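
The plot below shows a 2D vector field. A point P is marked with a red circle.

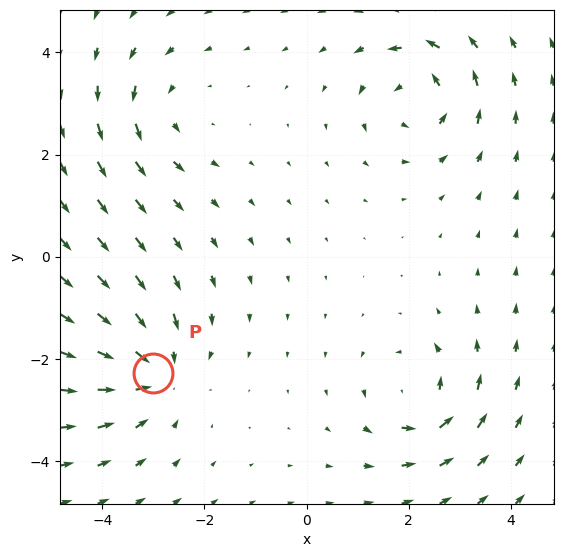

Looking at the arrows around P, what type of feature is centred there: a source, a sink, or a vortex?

At P (-3.0, -2.3) the arrows converge inward. Divergence about -4, curl ≈0 — negative divergence with near-zero curl is a sink.

sink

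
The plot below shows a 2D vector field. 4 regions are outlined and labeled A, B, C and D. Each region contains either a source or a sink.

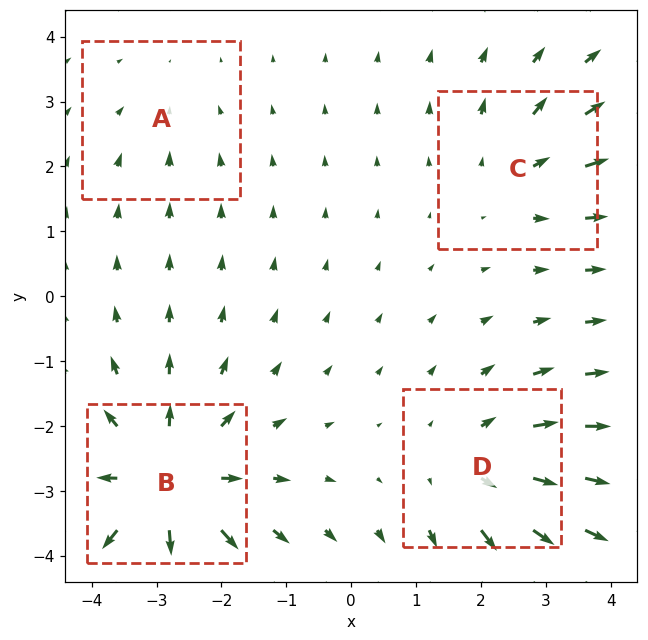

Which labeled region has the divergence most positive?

B

Divergence at each region's feature centre — A: about -2, B: about +7, C: about +3, D: about +4. Region B is most positive.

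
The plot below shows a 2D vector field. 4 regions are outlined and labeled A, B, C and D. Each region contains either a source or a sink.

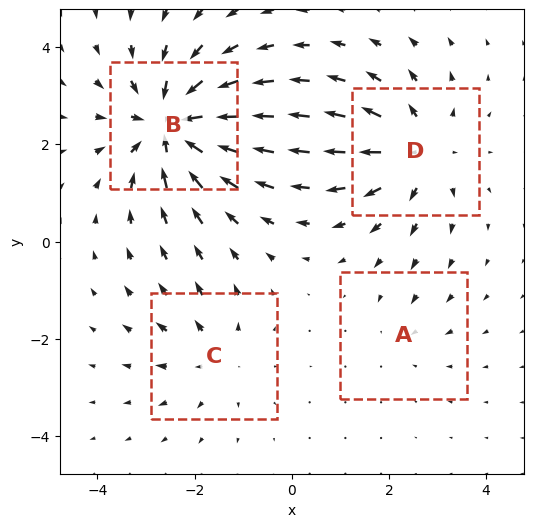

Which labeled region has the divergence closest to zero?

Divergence at each region's feature centre — A: about -2, B: about -7, C: about +3, D: about +5. Region A is closest to zero.

A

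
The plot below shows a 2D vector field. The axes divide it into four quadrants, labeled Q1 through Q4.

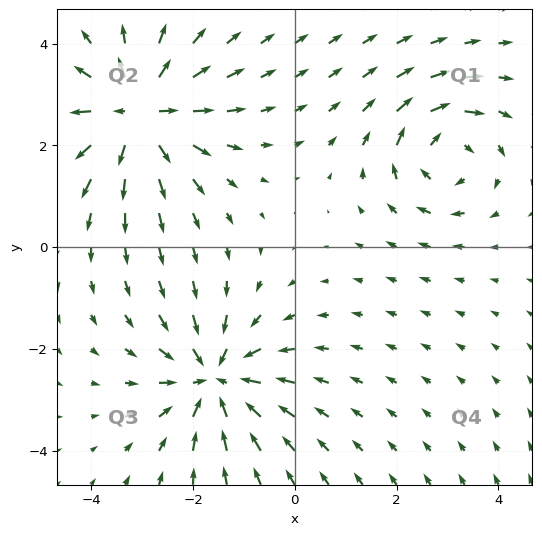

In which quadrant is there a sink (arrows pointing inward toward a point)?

Q3

The sink sits at approximately (-1.6, -2.6), which lies in quadrant Q3. The divergence there is about -5, negative as expected for a sink.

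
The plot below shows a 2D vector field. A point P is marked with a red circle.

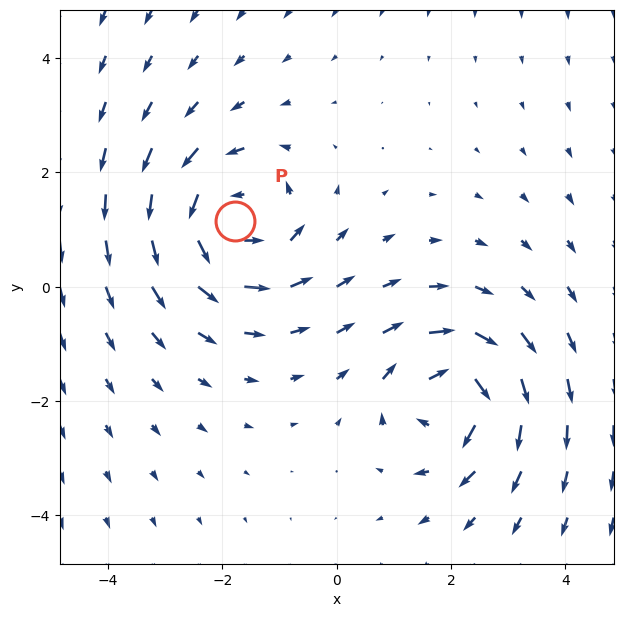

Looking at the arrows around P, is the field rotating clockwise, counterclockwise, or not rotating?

counterclockwise

Near P at (-1.8, 1.2) the arrows circulate counterclockwise. The curl (z-component) there is about +4; positive curl means counterclockwise rotation.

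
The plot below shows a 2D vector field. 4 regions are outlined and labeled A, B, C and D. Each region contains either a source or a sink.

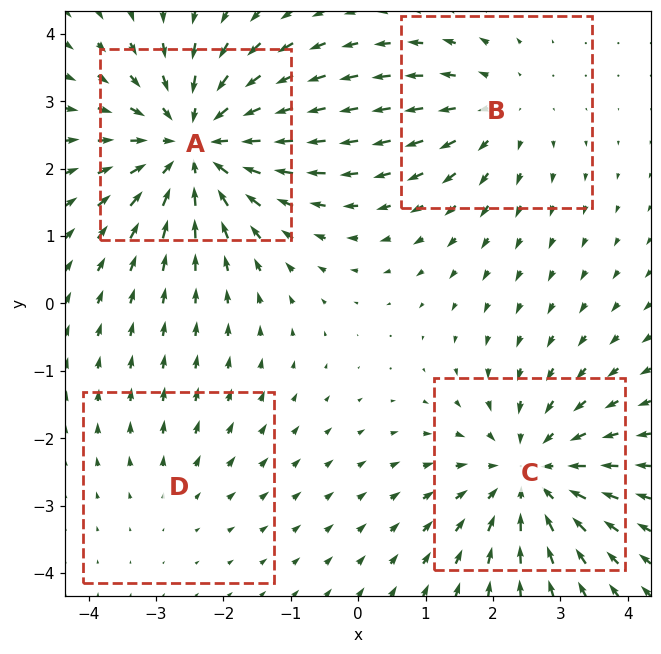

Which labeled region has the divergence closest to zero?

D

Divergence at each region's feature centre — A: about -6, B: about +3, C: about -5, D: about +2. Region D is closest to zero.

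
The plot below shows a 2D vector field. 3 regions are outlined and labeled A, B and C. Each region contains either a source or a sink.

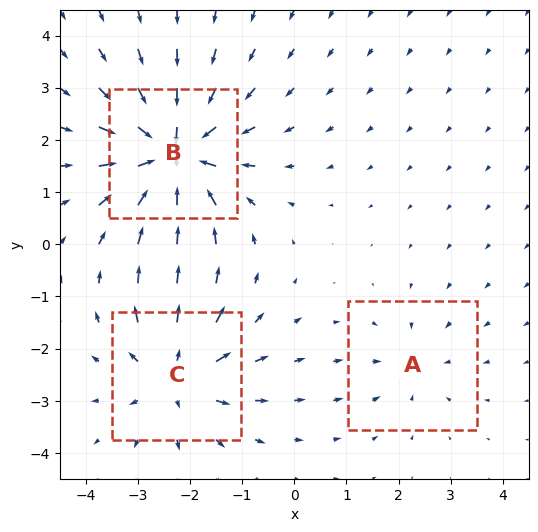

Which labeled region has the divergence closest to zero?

Divergence at each region's feature centre — A: about -2, B: about -5, C: about +4. Region A is closest to zero.

A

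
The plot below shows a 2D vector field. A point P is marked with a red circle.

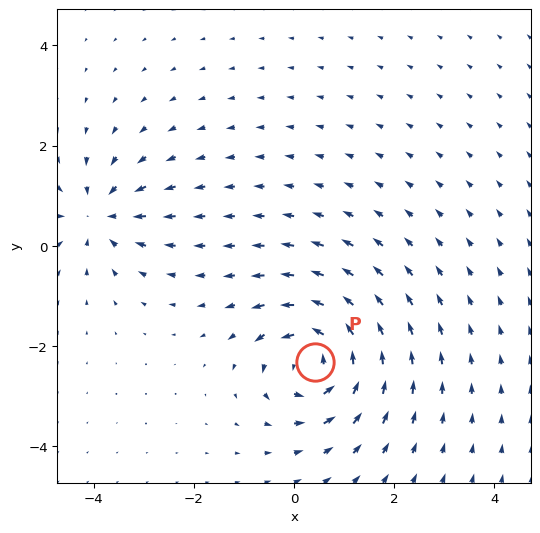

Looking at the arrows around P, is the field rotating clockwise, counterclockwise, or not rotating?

Near P at (0.4, -2.3) the arrows circulate counterclockwise. The curl (z-component) there is about +6; positive curl means counterclockwise rotation.

counterclockwise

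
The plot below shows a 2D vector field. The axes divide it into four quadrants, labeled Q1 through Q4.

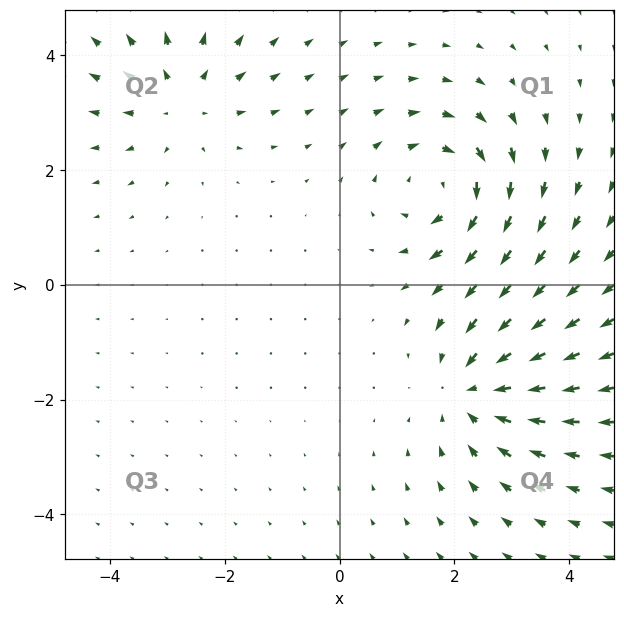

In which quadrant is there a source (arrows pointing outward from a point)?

Q2

The source sits at approximately (-2.8, 3.2), which lies in quadrant Q2. The divergence there is about +3, positive as expected for a source.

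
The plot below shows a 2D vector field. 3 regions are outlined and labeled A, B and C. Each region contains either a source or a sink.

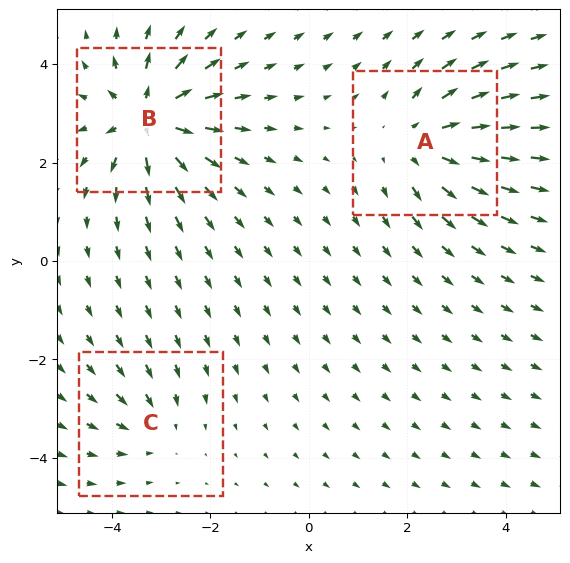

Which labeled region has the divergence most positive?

Divergence at each region's feature centre — A: about +4, B: about +6, C: about -2. Region B is most positive.

B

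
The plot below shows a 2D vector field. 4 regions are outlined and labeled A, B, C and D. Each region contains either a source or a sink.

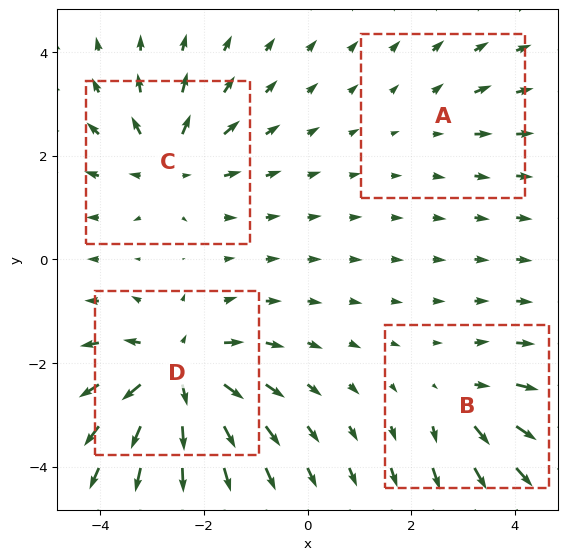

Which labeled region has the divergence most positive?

Divergence at each region's feature centre — A: about +2, B: about +4, C: about +5, D: about +8. Region D is most positive.

D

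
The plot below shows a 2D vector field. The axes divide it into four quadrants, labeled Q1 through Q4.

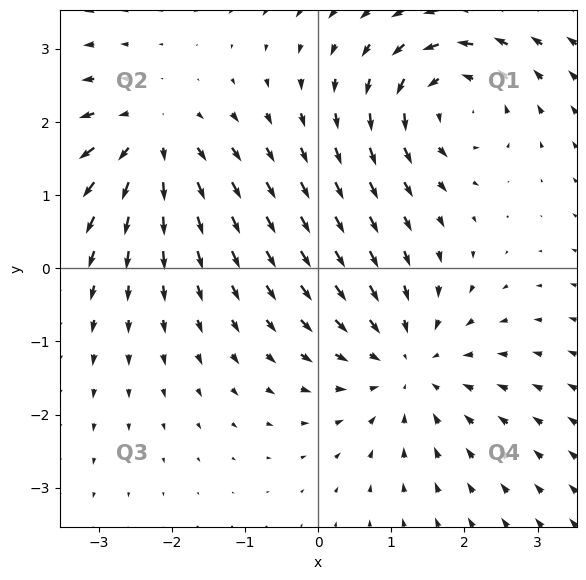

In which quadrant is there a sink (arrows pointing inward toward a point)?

The sink sits at approximately (1.2, -1.3), which lies in quadrant Q4. The divergence there is about -3, negative as expected for a sink.

Q4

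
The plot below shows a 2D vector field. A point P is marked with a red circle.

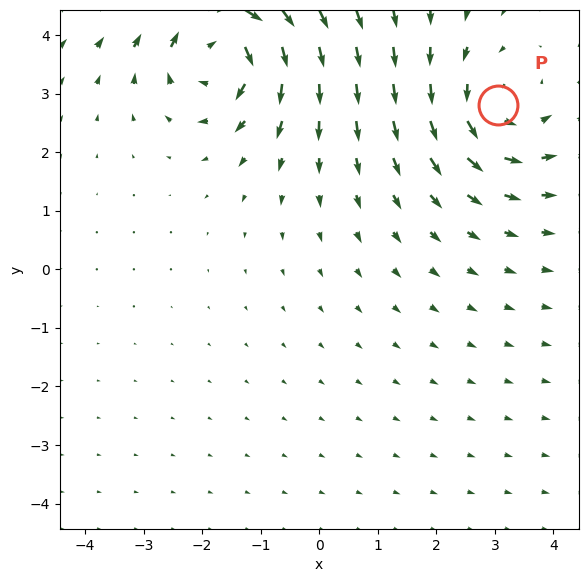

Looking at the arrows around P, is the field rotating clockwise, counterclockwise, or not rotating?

counterclockwise

Near P at (3.1, 2.8) the arrows circulate counterclockwise. The curl (z-component) there is about +3; positive curl means counterclockwise rotation.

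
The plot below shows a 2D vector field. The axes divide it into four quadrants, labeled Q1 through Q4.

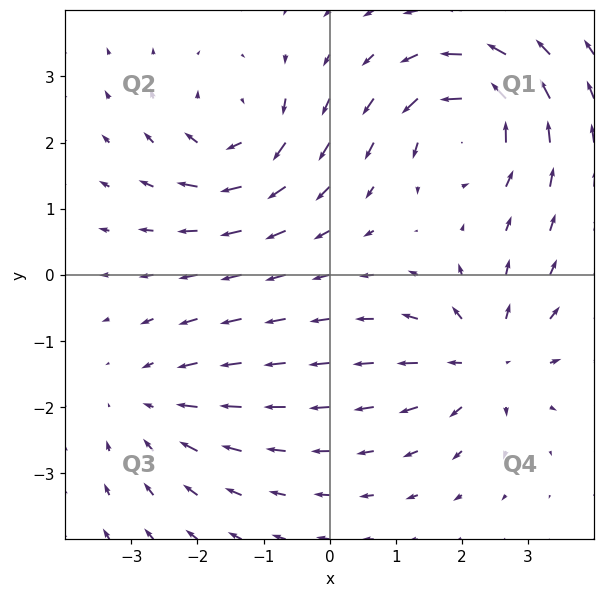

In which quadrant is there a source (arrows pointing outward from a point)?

The source sits at approximately (2.4, -1.3), which lies in quadrant Q4. The divergence there is about +5, positive as expected for a source.

Q4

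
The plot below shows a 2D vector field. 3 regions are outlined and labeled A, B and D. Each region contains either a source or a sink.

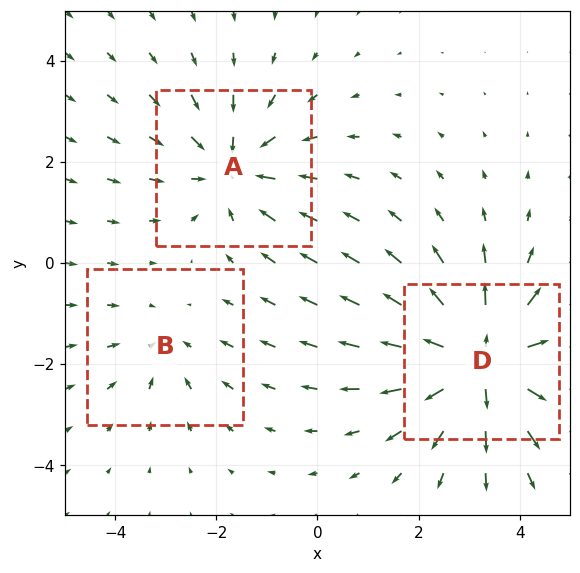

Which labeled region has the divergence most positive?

D

Divergence at each region's feature centre — A: about -3, B: about -2, D: about +4. Region D is most positive.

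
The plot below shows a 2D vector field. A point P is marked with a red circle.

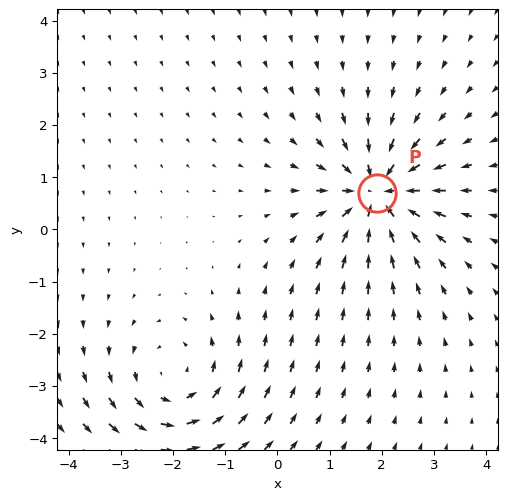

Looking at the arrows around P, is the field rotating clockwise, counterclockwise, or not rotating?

Near P at (1.9, 0.7) the arrows show no circulation. The curl there is ≈0.

not rotating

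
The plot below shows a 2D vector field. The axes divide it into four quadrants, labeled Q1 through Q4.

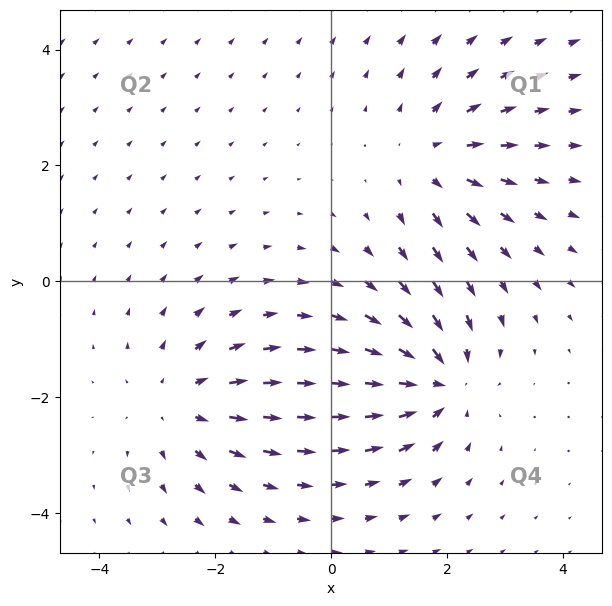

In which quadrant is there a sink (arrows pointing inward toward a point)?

Q4

The sink sits at approximately (1.8, -1.7), which lies in quadrant Q4. The divergence there is about -5, negative as expected for a sink.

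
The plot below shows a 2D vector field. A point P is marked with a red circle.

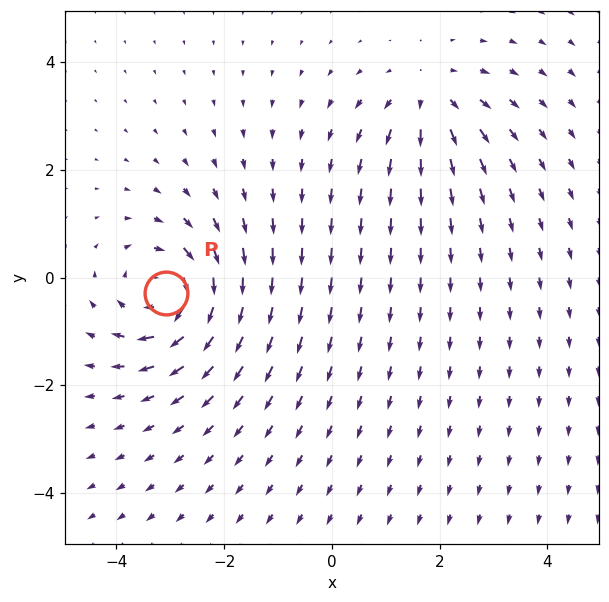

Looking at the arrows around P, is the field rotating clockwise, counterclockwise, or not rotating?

Near P at (-3.1, -0.3) the arrows circulate clockwise. The curl (z-component) there is about -4; negative curl means clockwise rotation.

clockwise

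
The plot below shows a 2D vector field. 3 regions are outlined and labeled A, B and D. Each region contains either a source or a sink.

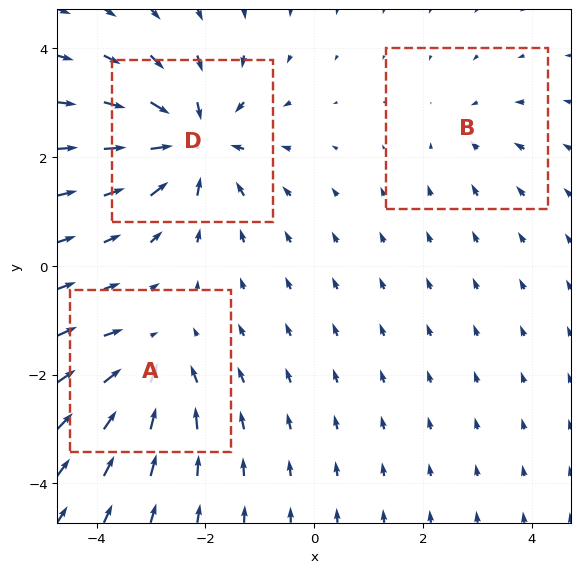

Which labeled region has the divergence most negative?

D

Divergence at each region's feature centre — A: about -3, B: about -2, D: about -5. Region D is most negative.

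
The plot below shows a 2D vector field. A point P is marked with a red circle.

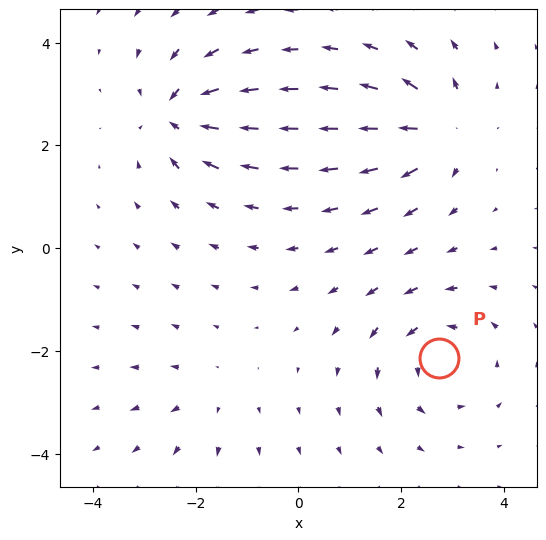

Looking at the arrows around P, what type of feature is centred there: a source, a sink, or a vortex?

At P (2.7, -2.1) the arrows circulate counterclockwise. Divergence ≈0, curl about +5 — near-zero divergence with nonzero curl is a vortex.

vortex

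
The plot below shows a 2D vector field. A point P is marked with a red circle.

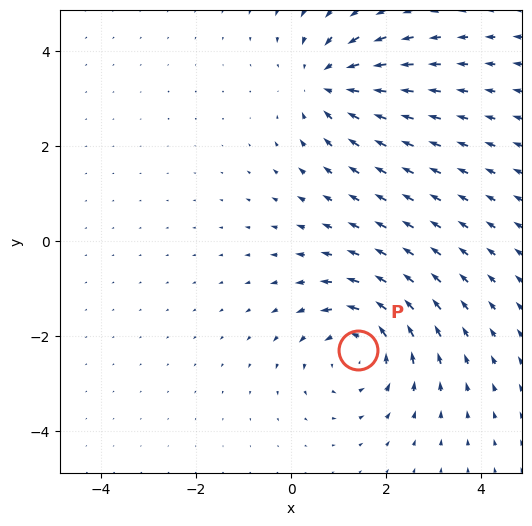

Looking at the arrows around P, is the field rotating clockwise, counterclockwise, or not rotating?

counterclockwise

Near P at (1.4, -2.3) the arrows circulate counterclockwise. The curl (z-component) there is about +4; positive curl means counterclockwise rotation.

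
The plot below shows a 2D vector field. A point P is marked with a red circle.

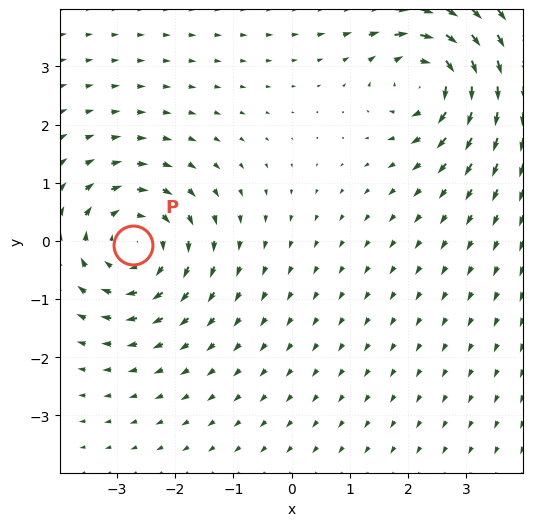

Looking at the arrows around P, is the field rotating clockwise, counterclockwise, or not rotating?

clockwise

Near P at (-2.7, -0.1) the arrows circulate clockwise. The curl (z-component) there is about -5; negative curl means clockwise rotation.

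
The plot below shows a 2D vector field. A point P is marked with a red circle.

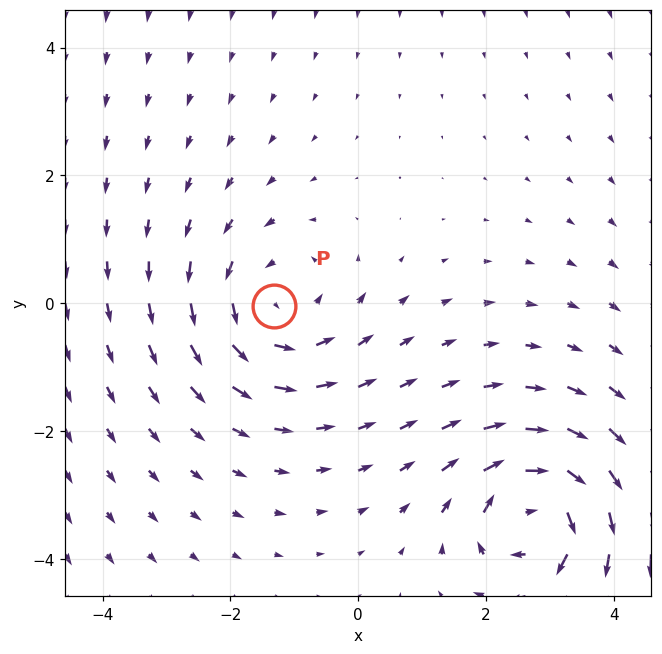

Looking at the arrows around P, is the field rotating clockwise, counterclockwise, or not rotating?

Near P at (-1.3, -0.0) the arrows circulate counterclockwise. The curl (z-component) there is about +3; positive curl means counterclockwise rotation.

counterclockwise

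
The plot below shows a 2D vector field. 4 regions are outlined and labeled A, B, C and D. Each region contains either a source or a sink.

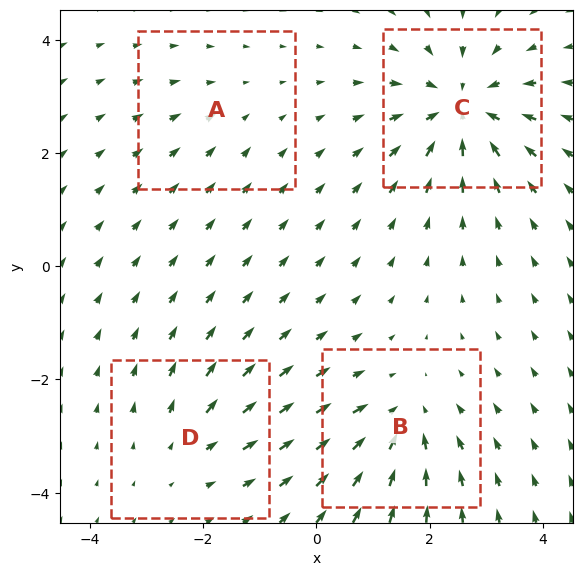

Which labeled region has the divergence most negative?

C

Divergence at each region's feature centre — A: about -2, B: about -5, C: about -7, D: about +3. Region C is most negative.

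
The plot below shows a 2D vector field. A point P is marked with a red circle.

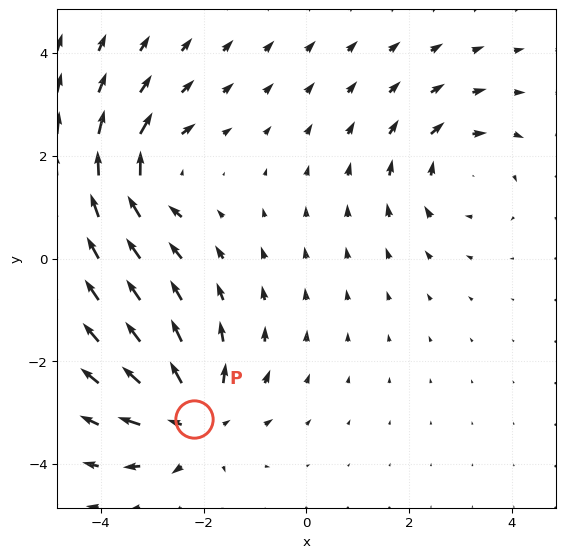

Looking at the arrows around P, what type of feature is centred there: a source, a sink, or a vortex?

At P (-2.2, -3.1) the arrows spread outward. Divergence about +5, curl ≈0 — positive divergence with near-zero curl is a source.

source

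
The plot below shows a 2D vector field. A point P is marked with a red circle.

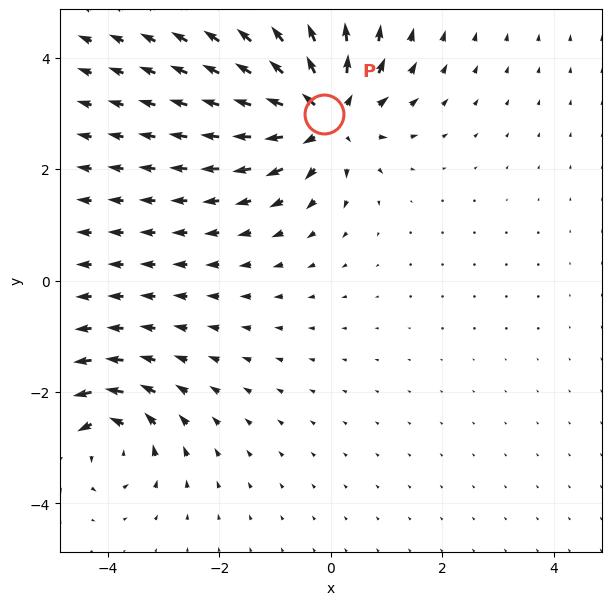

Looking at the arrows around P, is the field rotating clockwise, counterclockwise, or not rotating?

not rotating

Near P at (-0.1, 3.0) the arrows show no circulation. The curl there is ≈0.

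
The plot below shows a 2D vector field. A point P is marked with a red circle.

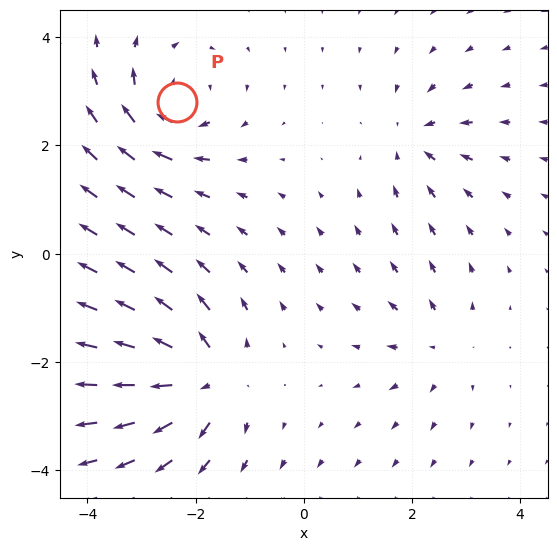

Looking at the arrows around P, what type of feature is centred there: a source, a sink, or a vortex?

At P (-2.4, 2.8) the arrows circulate clockwise. Divergence ≈0, curl about -5 — near-zero divergence with nonzero curl is a vortex.

vortex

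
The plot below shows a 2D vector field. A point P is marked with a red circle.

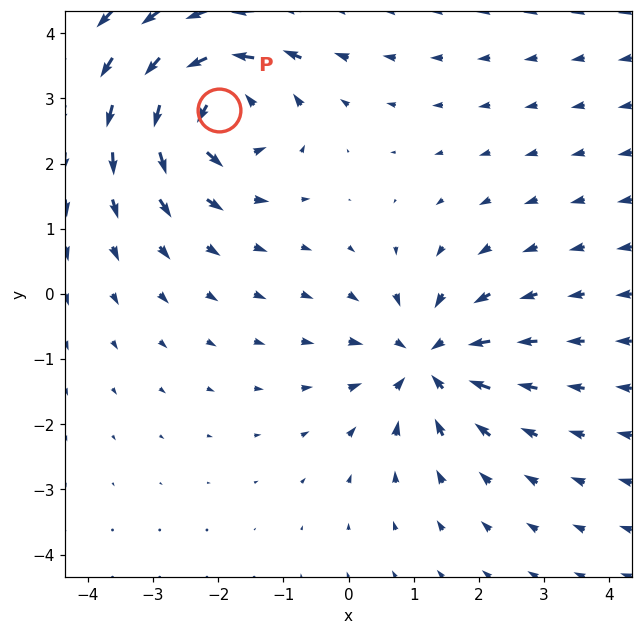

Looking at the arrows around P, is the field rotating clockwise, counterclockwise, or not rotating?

Near P at (-2.0, 2.8) the arrows circulate counterclockwise. The curl (z-component) there is about +6; positive curl means counterclockwise rotation.

counterclockwise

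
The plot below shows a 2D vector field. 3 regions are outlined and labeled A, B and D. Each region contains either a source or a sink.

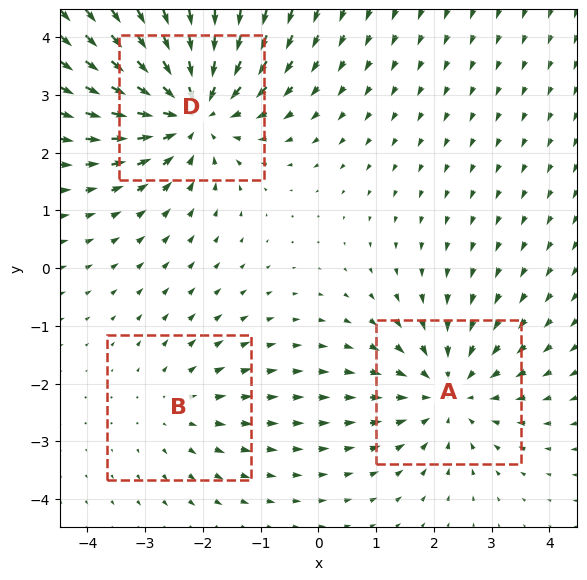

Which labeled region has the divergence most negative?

D

Divergence at each region's feature centre — A: about -3, B: about +2, D: about -4. Region D is most negative.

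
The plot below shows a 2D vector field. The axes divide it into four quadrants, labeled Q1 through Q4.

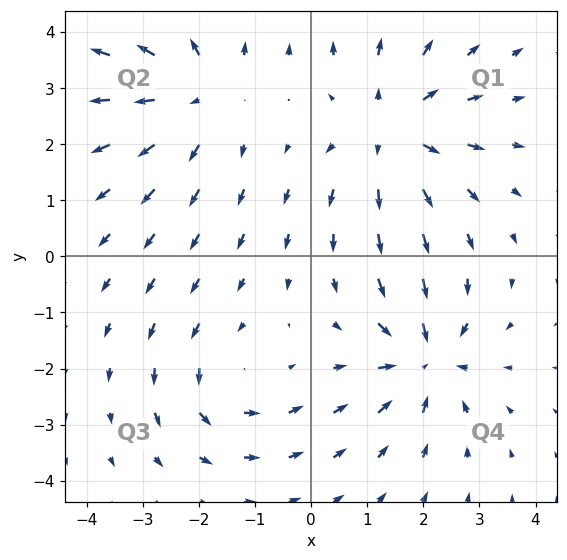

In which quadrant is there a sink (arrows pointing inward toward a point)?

The sink sits at approximately (2.1, -1.8), which lies in quadrant Q4. The divergence there is about -4, negative as expected for a sink.

Q4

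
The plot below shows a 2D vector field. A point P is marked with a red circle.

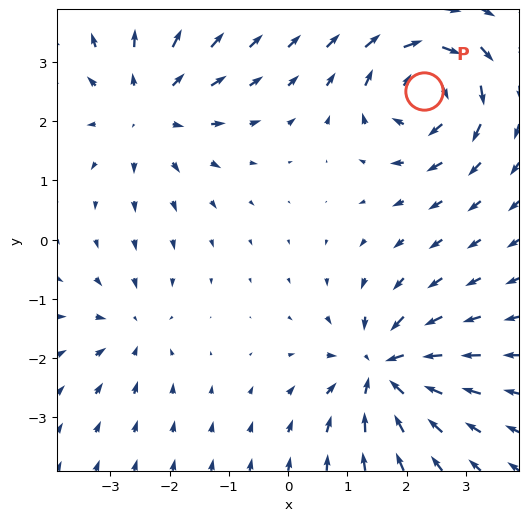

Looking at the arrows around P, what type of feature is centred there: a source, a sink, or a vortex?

At P (2.3, 2.5) the arrows circulate clockwise. Divergence ≈0, curl about -7 — near-zero divergence with nonzero curl is a vortex.

vortex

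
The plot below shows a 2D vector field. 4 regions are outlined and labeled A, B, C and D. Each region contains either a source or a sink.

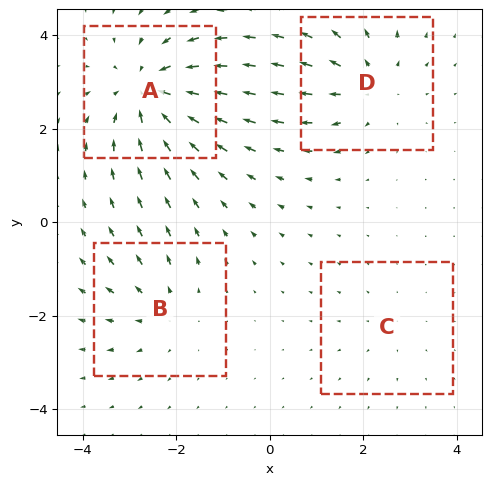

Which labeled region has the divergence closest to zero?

C

Divergence at each region's feature centre — A: about -6, B: about +3, C: about +2, D: about +4. Region C is closest to zero.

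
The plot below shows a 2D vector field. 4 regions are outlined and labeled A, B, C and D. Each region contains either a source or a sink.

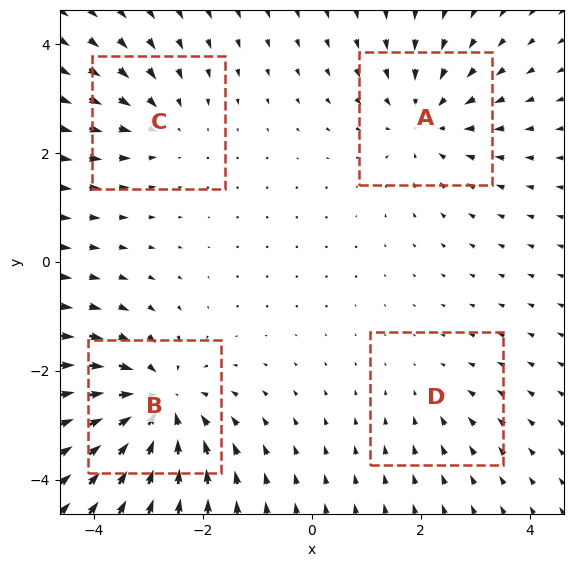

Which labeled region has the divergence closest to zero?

Divergence at each region's feature centre — A: about -4, B: about -6, C: about -3, D: about -2. Region D is closest to zero.

D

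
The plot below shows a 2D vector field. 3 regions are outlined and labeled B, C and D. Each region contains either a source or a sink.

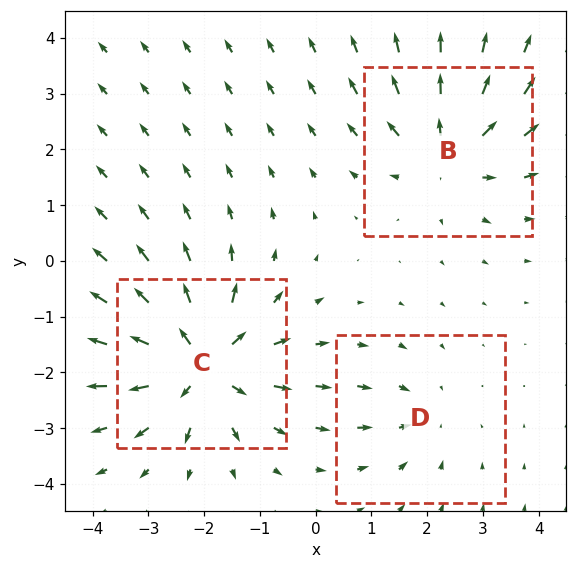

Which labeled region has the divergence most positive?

C

Divergence at each region's feature centre — B: about +4, C: about +6, D: about -2. Region C is most positive.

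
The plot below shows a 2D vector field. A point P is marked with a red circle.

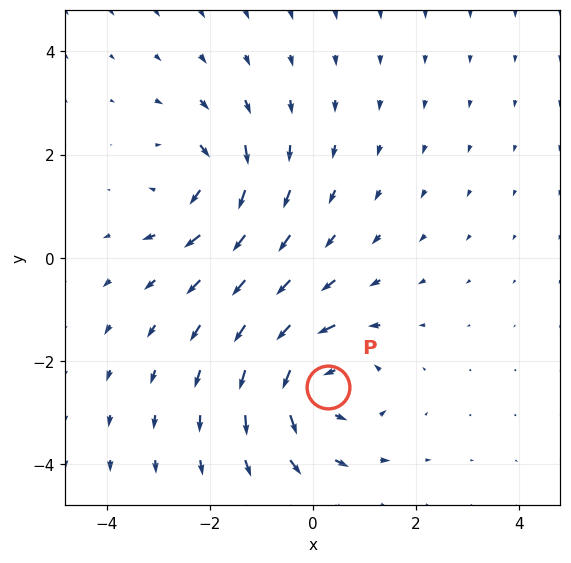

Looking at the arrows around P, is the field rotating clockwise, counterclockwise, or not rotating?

Near P at (0.3, -2.5) the arrows circulate counterclockwise. The curl (z-component) there is about +5; positive curl means counterclockwise rotation.

counterclockwise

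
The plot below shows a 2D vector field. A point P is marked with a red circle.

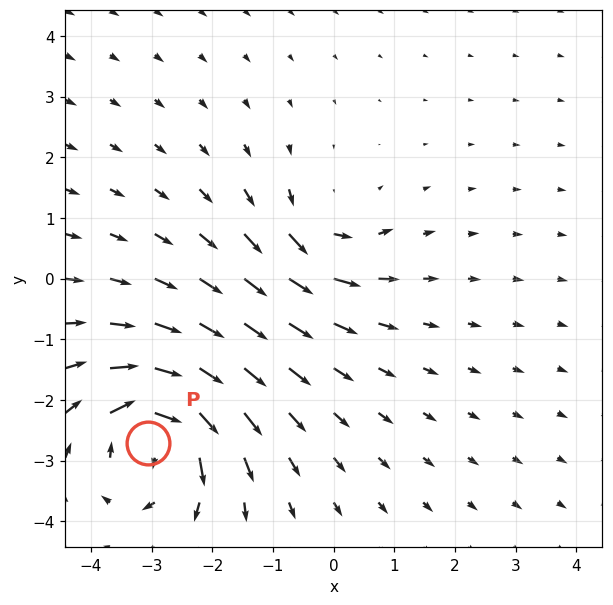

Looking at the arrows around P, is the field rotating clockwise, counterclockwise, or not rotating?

clockwise

Near P at (-3.1, -2.7) the arrows circulate clockwise. The curl (z-component) there is about -7; negative curl means clockwise rotation.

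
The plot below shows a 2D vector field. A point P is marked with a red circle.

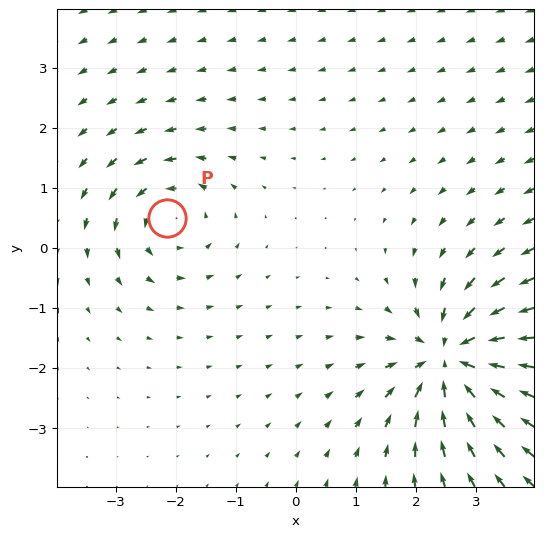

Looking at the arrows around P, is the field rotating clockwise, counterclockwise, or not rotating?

counterclockwise

Near P at (-2.1, 0.5) the arrows circulate counterclockwise. The curl (z-component) there is about +3; positive curl means counterclockwise rotation.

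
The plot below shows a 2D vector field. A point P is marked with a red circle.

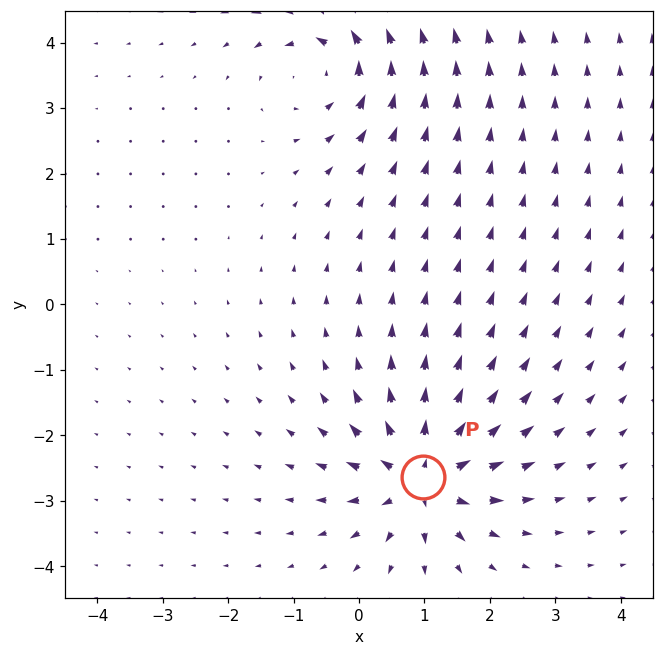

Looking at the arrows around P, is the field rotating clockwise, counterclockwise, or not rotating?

Near P at (1.0, -2.6) the arrows show no circulation. The curl there is ≈0.

not rotating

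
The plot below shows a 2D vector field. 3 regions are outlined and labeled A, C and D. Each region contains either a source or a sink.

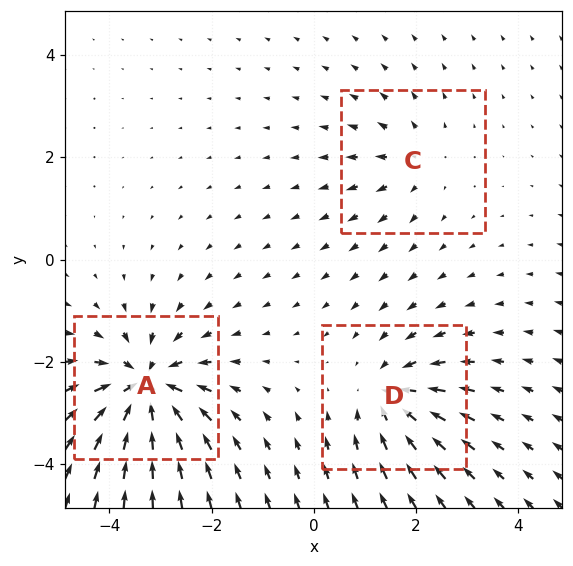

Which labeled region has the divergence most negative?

A

Divergence at each region's feature centre — A: about -6, C: about +3, D: about -4. Region A is most negative.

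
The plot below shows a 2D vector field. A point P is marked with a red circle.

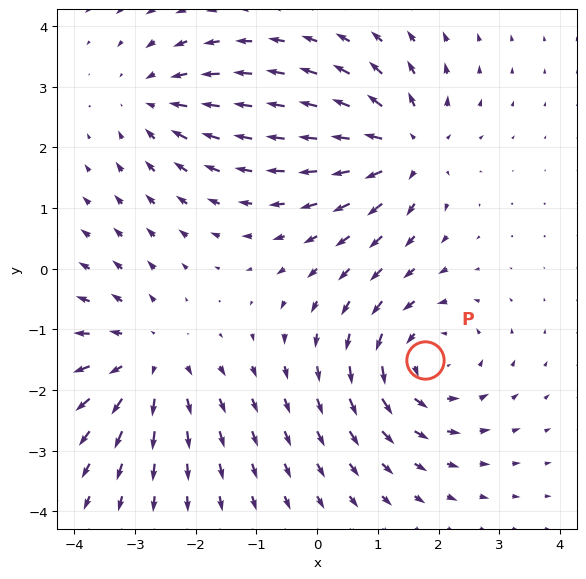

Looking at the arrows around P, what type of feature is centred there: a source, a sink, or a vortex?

At P (1.8, -1.5) the arrows circulate counterclockwise. Divergence ≈0, curl about +5 — near-zero divergence with nonzero curl is a vortex.

vortex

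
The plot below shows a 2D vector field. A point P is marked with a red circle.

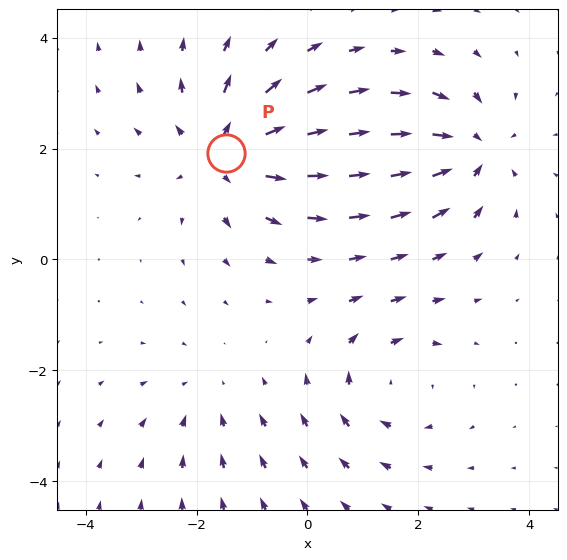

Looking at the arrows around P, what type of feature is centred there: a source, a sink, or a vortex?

source

At P (-1.5, 1.9) the arrows spread outward. Divergence about +5, curl ≈0 — positive divergence with near-zero curl is a source.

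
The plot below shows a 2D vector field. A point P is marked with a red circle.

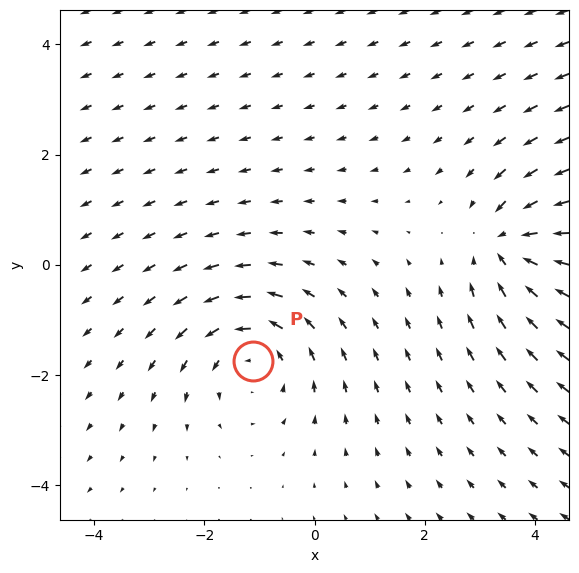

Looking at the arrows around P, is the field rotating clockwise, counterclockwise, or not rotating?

Near P at (-1.1, -1.7) the arrows circulate counterclockwise. The curl (z-component) there is about +2; positive curl means counterclockwise rotation.

counterclockwise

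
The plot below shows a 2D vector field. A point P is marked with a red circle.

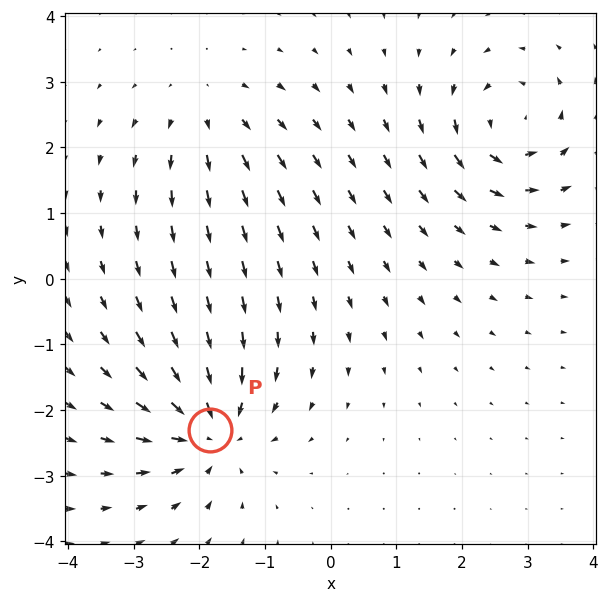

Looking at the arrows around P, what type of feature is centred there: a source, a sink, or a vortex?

sink

At P (-1.8, -2.3) the arrows converge inward. Divergence about -6, curl ≈0 — negative divergence with near-zero curl is a sink.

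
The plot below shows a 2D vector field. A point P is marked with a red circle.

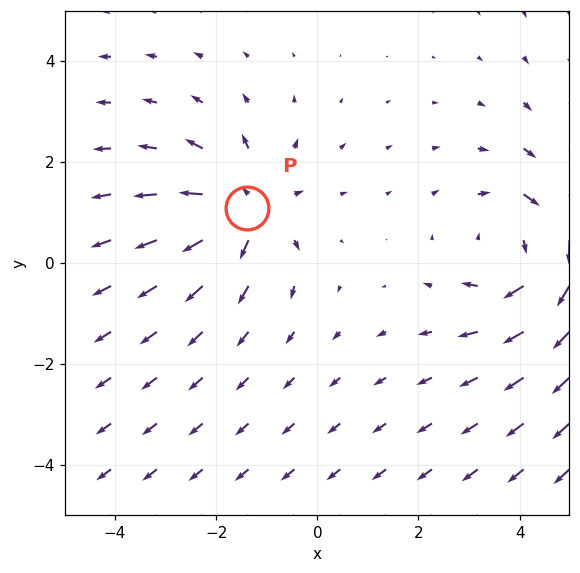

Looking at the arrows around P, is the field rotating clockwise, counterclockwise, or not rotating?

Near P at (-1.4, 1.1) the arrows show no circulation. The curl there is ≈0.

not rotating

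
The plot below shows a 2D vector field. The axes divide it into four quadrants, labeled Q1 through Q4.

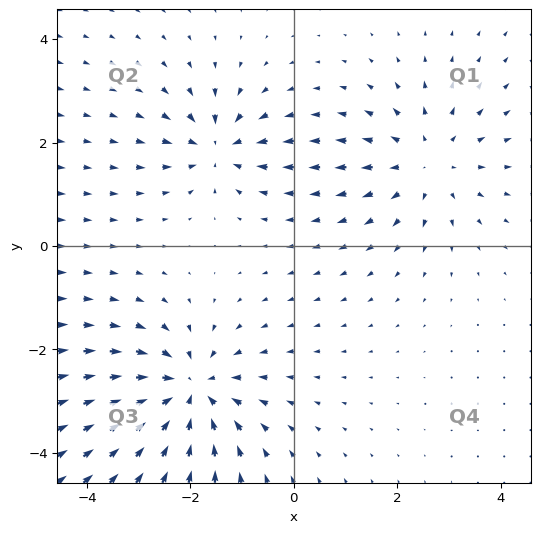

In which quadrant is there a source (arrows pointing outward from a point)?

Q1

The source sits at approximately (2.6, 1.6), which lies in quadrant Q1. The divergence there is about +3, positive as expected for a source.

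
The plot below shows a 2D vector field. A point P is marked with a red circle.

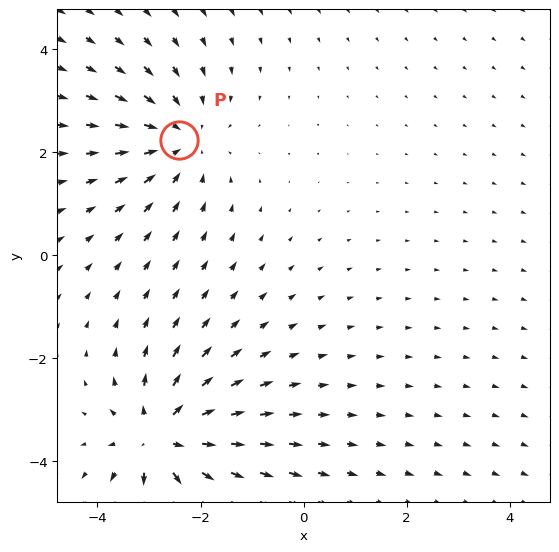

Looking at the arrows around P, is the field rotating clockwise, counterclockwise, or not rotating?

not rotating

Near P at (-2.4, 2.2) the arrows show no circulation. The curl there is ≈0.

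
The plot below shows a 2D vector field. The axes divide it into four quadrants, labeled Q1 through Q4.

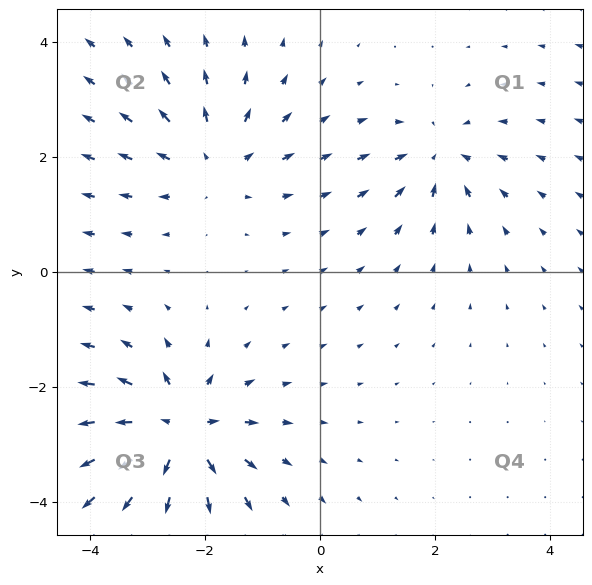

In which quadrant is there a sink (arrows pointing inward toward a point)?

Q1

The sink sits at approximately (2.1, 2.0), which lies in quadrant Q1. The divergence there is about -4, negative as expected for a sink.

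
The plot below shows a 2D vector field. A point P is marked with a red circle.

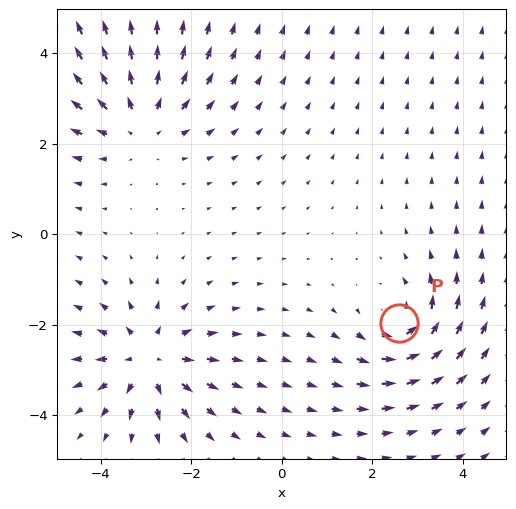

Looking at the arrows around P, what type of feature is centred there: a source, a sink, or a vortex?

At P (2.6, -2.0) the arrows circulate counterclockwise. Divergence ≈0, curl about +5 — near-zero divergence with nonzero curl is a vortex.

vortex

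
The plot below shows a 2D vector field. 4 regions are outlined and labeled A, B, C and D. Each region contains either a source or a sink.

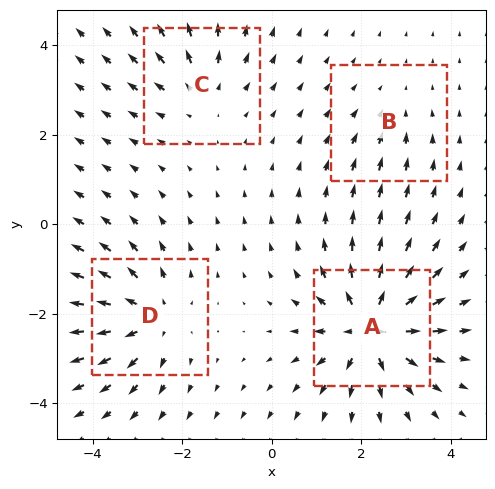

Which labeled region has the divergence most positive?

A

Divergence at each region's feature centre — A: about +8, B: about -2, C: about +4, D: about +5. Region A is most positive.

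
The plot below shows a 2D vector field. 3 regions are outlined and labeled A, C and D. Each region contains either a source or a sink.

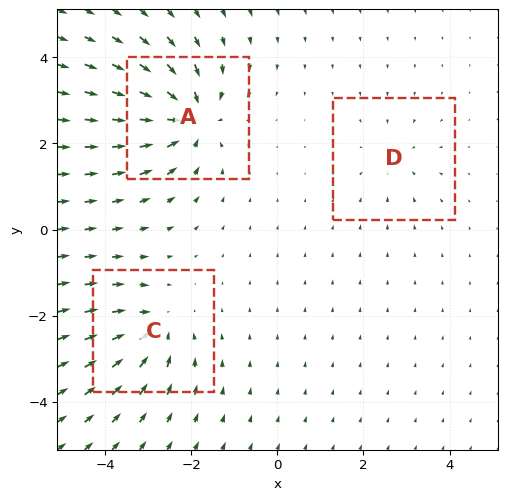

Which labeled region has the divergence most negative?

A

Divergence at each region's feature centre — A: about -5, C: about -4, D: about -2. Region A is most negative.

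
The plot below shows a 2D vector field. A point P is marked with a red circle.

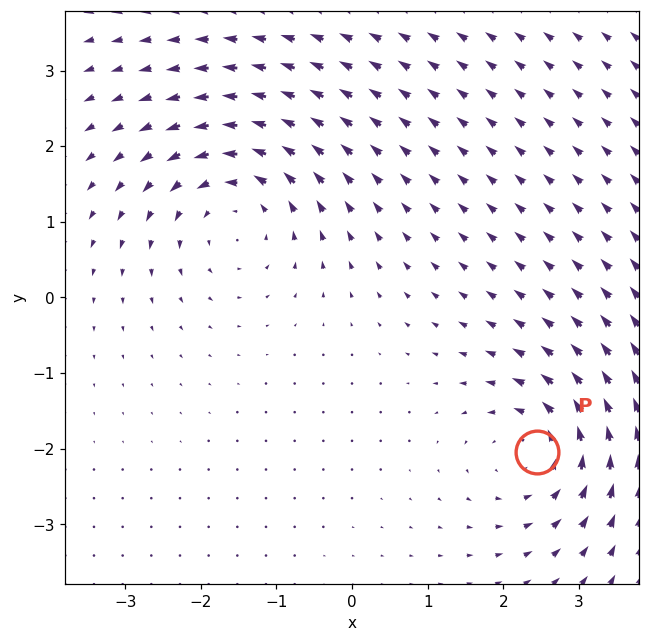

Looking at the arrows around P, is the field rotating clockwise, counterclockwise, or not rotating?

Near P at (2.4, -2.0) the arrows circulate counterclockwise. The curl (z-component) there is about +5; positive curl means counterclockwise rotation.

counterclockwise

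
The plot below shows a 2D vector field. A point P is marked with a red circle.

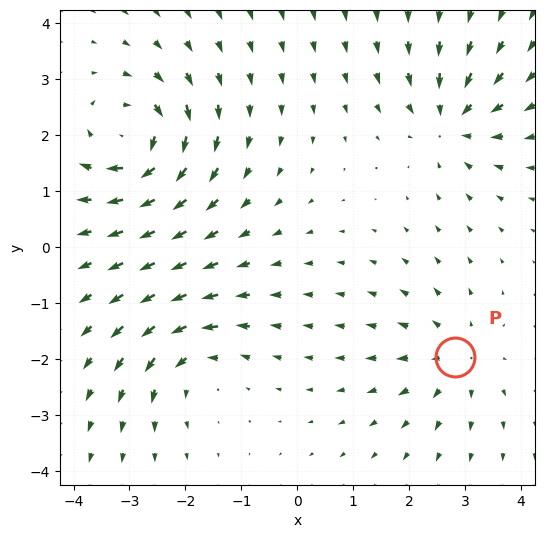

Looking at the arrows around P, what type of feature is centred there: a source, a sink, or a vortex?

At P (2.8, -2.0) the arrows spread outward. Divergence about +4, curl ≈0 — positive divergence with near-zero curl is a source.

source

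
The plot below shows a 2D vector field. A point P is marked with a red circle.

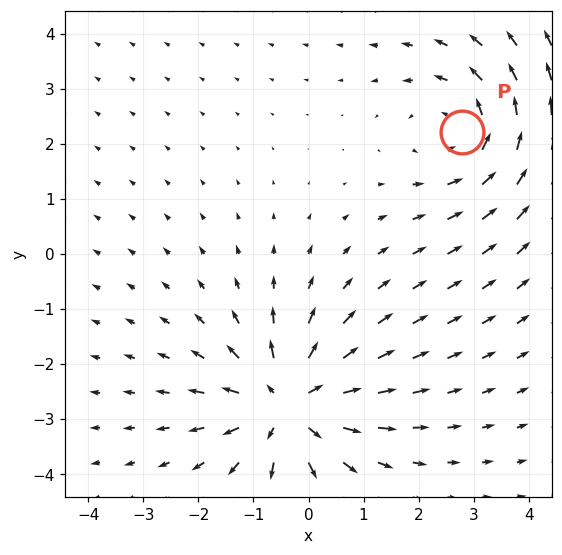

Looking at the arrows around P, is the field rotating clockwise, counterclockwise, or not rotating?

Near P at (2.8, 2.2) the arrows circulate counterclockwise. The curl (z-component) there is about +3; positive curl means counterclockwise rotation.

counterclockwise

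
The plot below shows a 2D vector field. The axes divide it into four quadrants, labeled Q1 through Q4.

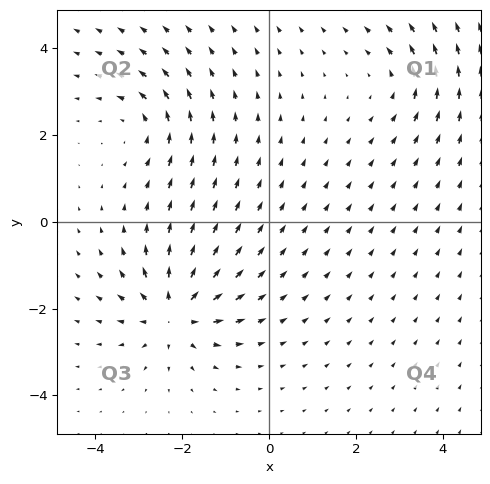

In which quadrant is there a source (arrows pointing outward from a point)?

The source sits at approximately (-2.2, -2.1), which lies in quadrant Q3. The divergence there is about +5, positive as expected for a source.

Q3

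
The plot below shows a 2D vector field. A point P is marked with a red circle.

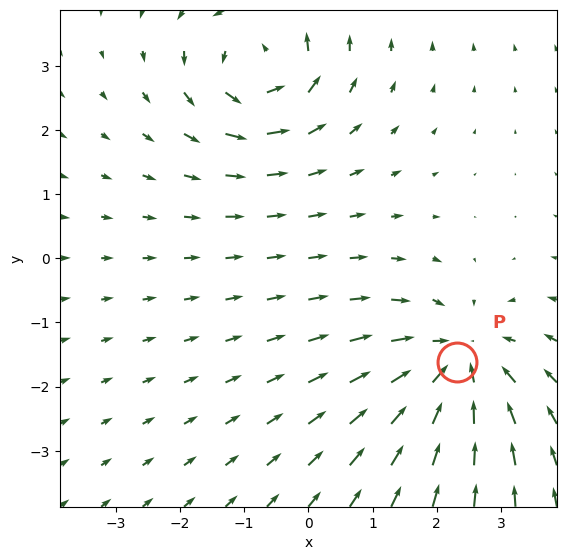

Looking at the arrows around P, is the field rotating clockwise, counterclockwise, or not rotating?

Near P at (2.3, -1.6) the arrows show no circulation. The curl there is ≈0.

not rotating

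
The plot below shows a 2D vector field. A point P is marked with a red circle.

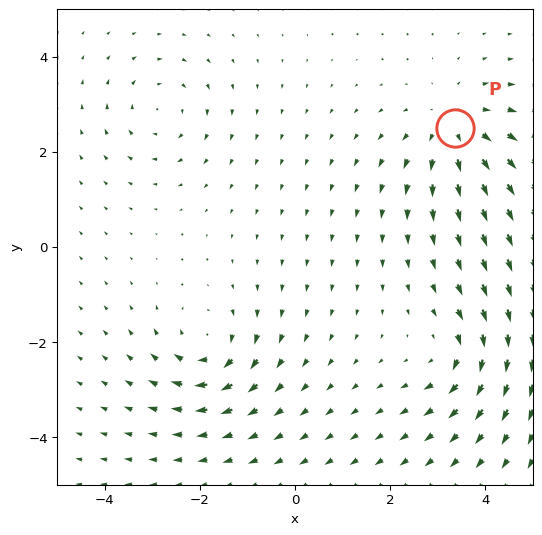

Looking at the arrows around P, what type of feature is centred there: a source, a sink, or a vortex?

source

At P (3.4, 2.5) the arrows spread outward. Divergence about +4, curl ≈0 — positive divergence with near-zero curl is a source.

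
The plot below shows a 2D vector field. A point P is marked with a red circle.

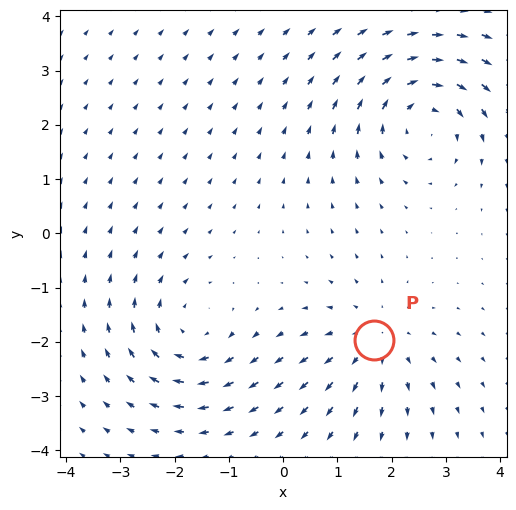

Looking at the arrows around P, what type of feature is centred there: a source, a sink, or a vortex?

At P (1.7, -2.0) the arrows spread outward. Divergence about +3, curl ≈0 — positive divergence with near-zero curl is a source.

source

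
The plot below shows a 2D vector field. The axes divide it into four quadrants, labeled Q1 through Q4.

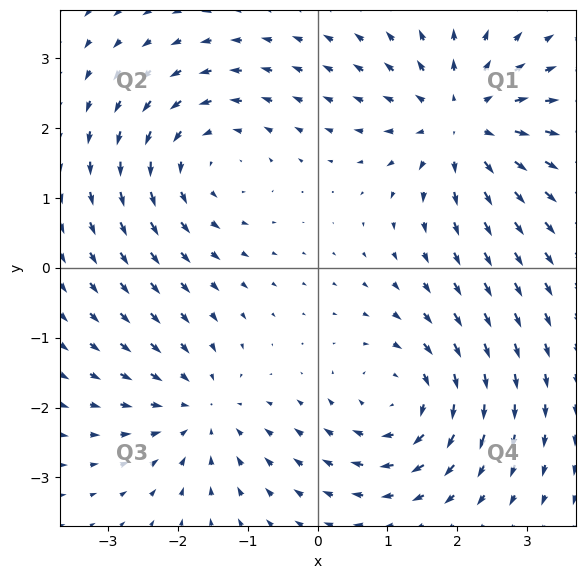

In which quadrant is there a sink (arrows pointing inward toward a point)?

The sink sits at approximately (-1.7, -2.1), which lies in quadrant Q3. The divergence there is about -3, negative as expected for a sink.

Q3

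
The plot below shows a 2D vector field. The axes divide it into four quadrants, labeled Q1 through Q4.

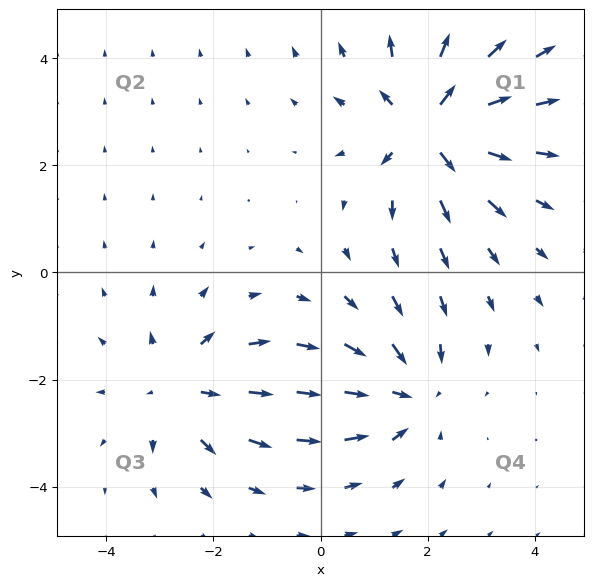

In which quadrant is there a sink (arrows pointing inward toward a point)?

The sink sits at approximately (1.6, -2.3), which lies in quadrant Q4. The divergence there is about -3, negative as expected for a sink.

Q4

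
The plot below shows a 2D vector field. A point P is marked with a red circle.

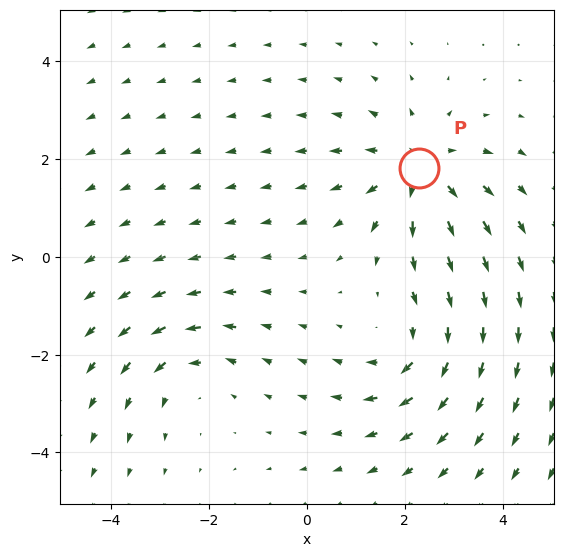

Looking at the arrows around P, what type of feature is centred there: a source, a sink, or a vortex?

source

At P (2.3, 1.8) the arrows spread outward. Divergence about +3, curl ≈0 — positive divergence with near-zero curl is a source.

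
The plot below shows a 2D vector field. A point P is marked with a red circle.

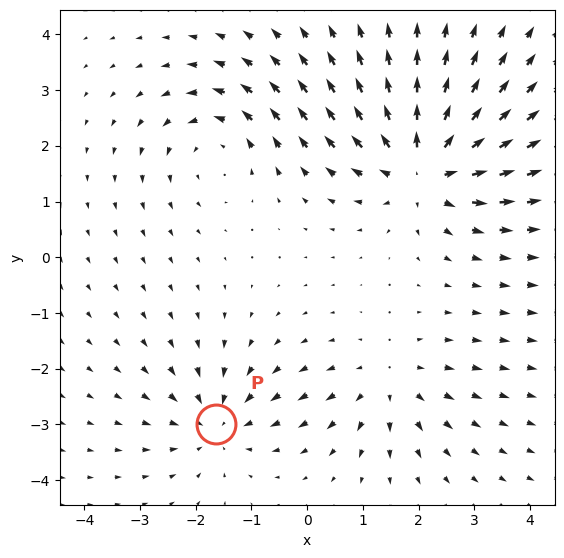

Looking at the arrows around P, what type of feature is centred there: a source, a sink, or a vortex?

At P (-1.6, -3.0) the arrows converge inward. Divergence about -3, curl ≈0 — negative divergence with near-zero curl is a sink.

sink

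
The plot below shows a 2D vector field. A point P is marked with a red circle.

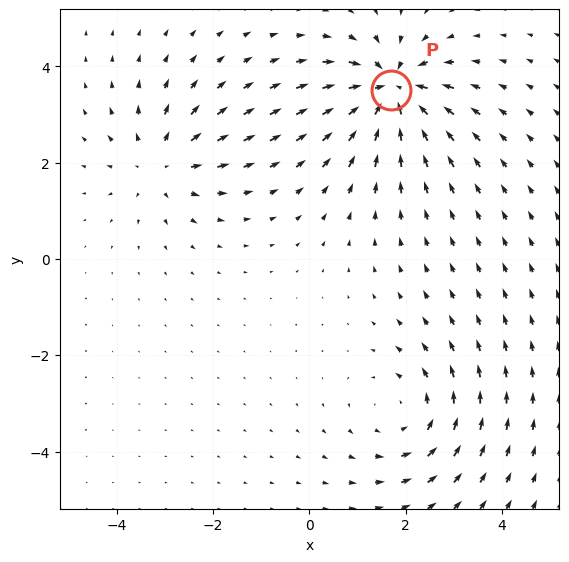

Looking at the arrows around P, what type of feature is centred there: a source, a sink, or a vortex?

At P (1.7, 3.5) the arrows converge inward. Divergence about -5, curl ≈0 — negative divergence with near-zero curl is a sink.

sink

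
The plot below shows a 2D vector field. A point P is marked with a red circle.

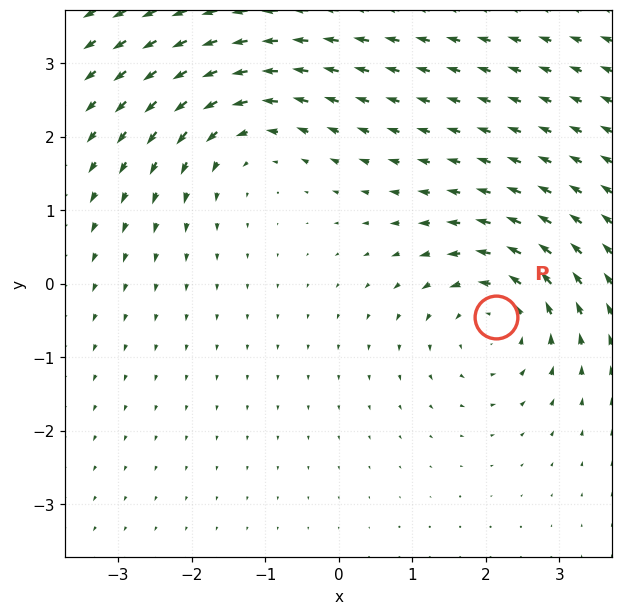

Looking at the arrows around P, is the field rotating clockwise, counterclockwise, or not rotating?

Near P at (2.1, -0.5) the arrows circulate counterclockwise. The curl (z-component) there is about +3; positive curl means counterclockwise rotation.

counterclockwise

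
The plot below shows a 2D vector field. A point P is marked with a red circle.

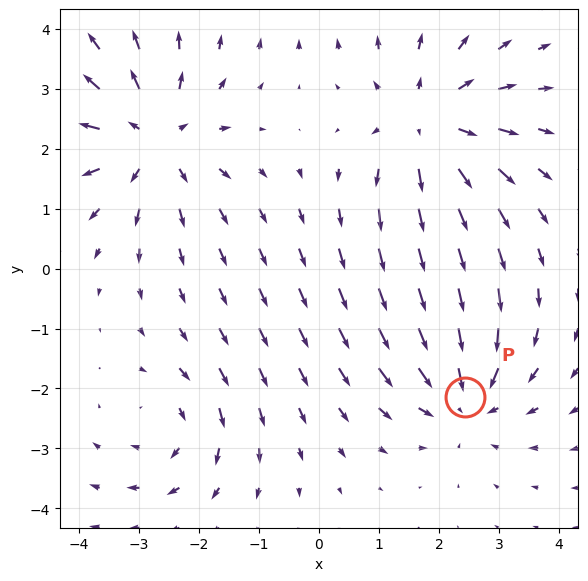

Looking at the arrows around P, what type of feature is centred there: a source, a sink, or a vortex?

sink

At P (2.4, -2.1) the arrows converge inward. Divergence about -4, curl ≈0 — negative divergence with near-zero curl is a sink.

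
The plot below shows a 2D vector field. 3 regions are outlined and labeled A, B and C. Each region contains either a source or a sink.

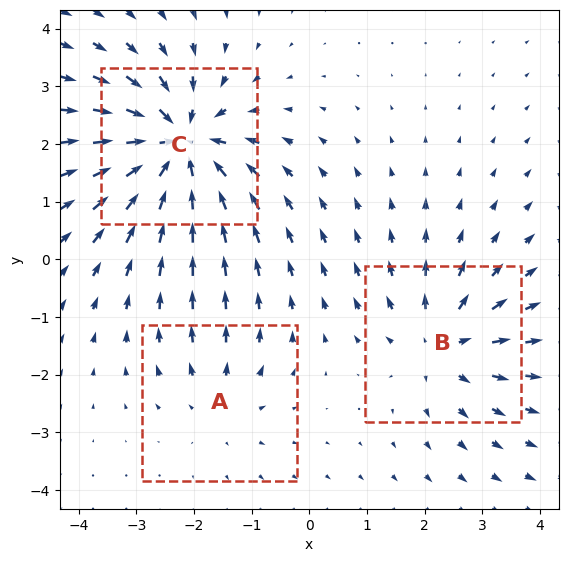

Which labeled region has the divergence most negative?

C

Divergence at each region's feature centre — A: about +2, B: about +4, C: about -6. Region C is most negative.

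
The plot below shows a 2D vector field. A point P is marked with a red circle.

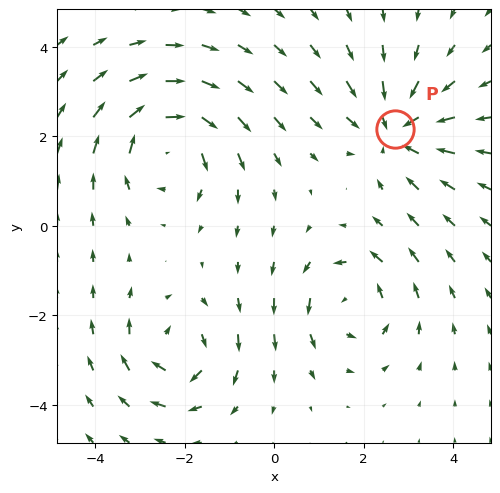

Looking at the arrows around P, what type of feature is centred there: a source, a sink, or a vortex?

At P (2.7, 2.2) the arrows converge inward. Divergence about -4, curl ≈0 — negative divergence with near-zero curl is a sink.

sink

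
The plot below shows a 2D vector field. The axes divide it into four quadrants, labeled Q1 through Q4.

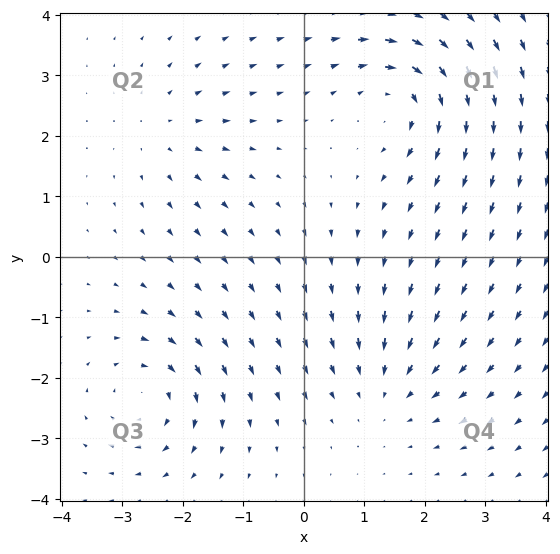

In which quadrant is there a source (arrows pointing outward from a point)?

Q2

The source sits at approximately (-2.3, 2.1), which lies in quadrant Q2. The divergence there is about +3, positive as expected for a source.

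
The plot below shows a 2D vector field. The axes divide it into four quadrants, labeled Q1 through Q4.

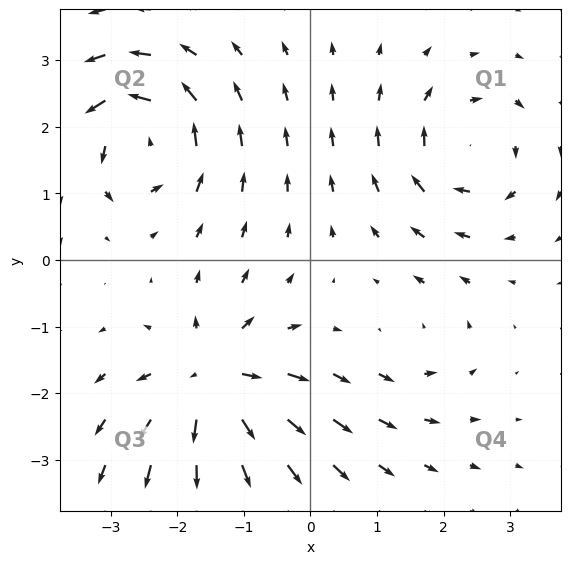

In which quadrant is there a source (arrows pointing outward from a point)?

Q3

The source sits at approximately (-1.5, -1.8), which lies in quadrant Q3. The divergence there is about +7, positive as expected for a source.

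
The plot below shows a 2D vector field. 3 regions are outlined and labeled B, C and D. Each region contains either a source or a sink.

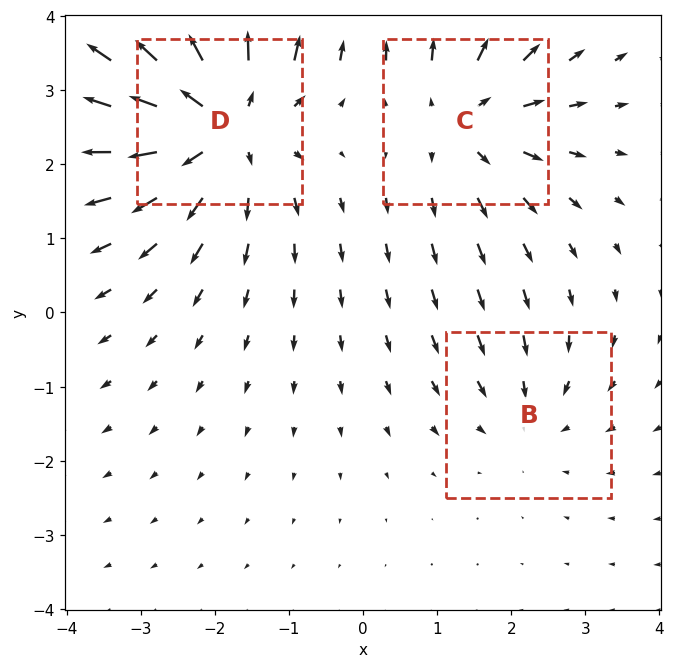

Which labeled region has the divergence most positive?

Divergence at each region's feature centre — B: about -2, C: about +3, D: about +5. Region D is most positive.

D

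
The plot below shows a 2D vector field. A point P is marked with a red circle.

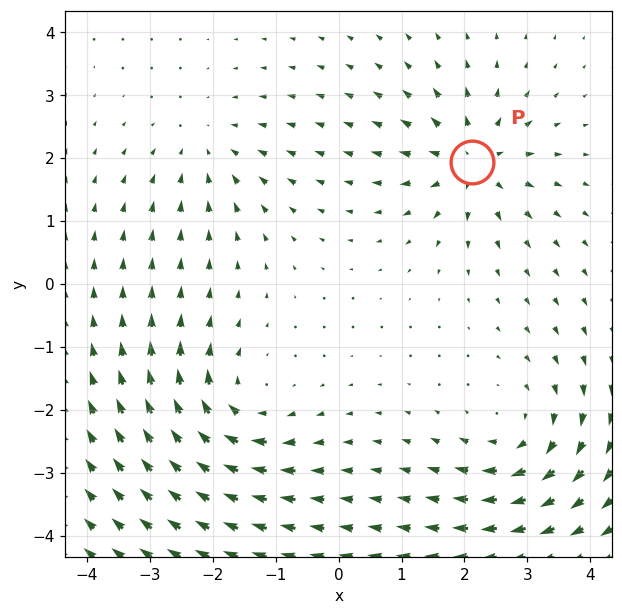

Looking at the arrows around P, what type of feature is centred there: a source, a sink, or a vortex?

At P (2.1, 1.9) the arrows spread outward. Divergence about +6, curl ≈0 — positive divergence with near-zero curl is a source.

source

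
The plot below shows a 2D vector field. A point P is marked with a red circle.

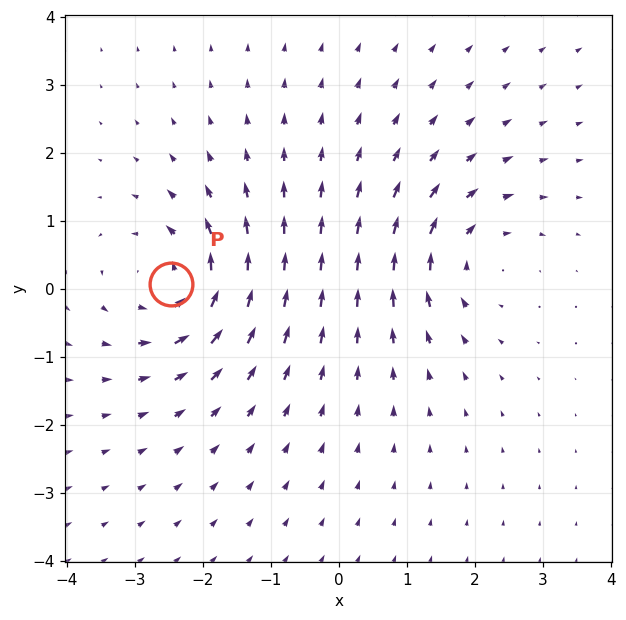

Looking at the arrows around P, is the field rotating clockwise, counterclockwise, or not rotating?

Near P at (-2.5, 0.1) the arrows circulate counterclockwise. The curl (z-component) there is about +4; positive curl means counterclockwise rotation.

counterclockwise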